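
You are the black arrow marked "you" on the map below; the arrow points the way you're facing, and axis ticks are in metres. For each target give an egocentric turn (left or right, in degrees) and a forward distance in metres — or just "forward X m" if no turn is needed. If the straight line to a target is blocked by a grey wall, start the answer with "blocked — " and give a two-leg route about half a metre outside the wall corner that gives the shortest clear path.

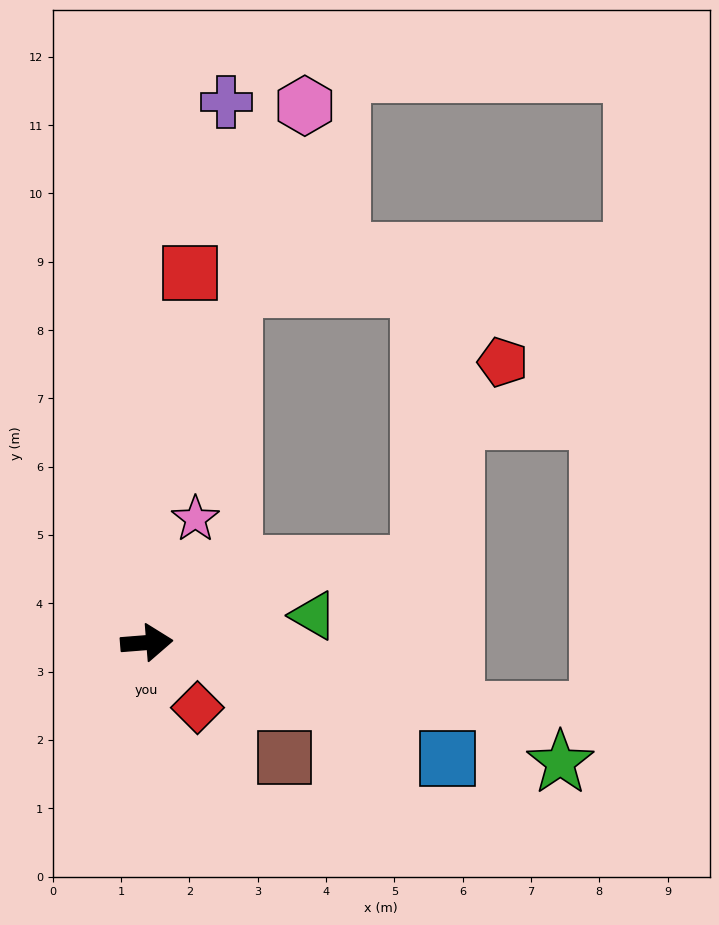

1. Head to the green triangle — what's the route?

turn left 5°, forward 2.5 m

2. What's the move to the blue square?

turn right 26°, forward 4.7 m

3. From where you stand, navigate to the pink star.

turn left 64°, forward 1.9 m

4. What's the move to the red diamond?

turn right 57°, forward 1.2 m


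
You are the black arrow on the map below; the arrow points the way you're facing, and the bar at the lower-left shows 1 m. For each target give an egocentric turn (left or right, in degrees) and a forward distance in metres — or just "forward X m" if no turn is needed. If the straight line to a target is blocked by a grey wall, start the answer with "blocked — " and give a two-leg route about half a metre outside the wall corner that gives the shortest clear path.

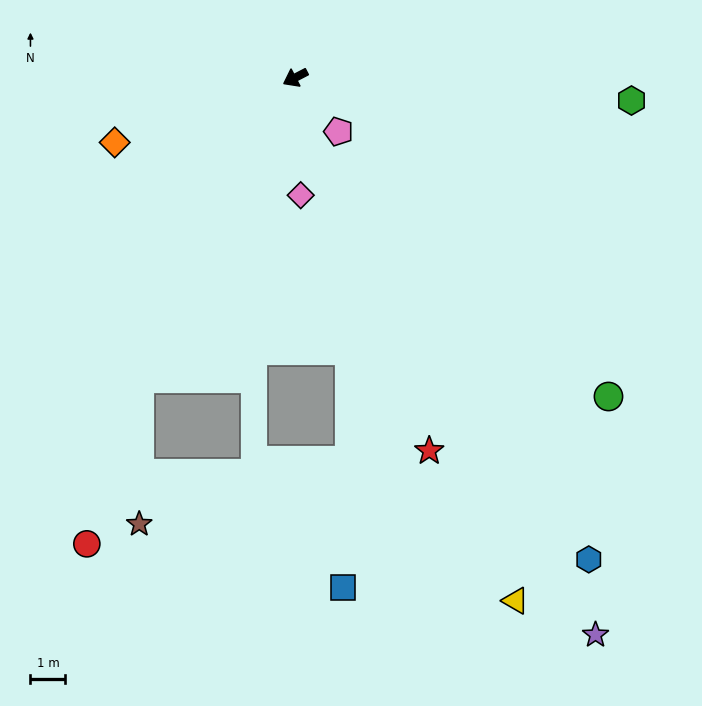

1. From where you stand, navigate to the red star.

turn left 82°, forward 11.3 m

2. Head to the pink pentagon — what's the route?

turn left 101°, forward 2.0 m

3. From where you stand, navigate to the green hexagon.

turn left 149°, forward 9.6 m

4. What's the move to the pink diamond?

turn left 65°, forward 3.4 m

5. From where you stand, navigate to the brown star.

blocked — turn left 35°, forward 9.7 m, then turn left 27°, forward 4.2 m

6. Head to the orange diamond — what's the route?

turn right 8°, forward 5.5 m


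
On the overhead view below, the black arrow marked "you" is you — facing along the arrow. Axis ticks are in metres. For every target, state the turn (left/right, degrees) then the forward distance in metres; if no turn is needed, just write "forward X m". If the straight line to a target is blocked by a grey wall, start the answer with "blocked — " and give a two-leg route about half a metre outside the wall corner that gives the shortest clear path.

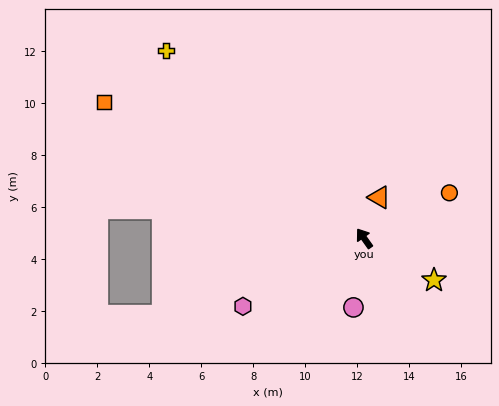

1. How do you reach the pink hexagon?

turn left 84°, forward 5.3 m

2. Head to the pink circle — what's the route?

turn left 136°, forward 2.7 m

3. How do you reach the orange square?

turn left 27°, forward 11.3 m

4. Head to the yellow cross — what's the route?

turn left 11°, forward 10.5 m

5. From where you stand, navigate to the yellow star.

turn right 156°, forward 3.1 m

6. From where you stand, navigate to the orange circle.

turn right 97°, forward 3.7 m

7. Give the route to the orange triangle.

turn right 56°, forward 1.7 m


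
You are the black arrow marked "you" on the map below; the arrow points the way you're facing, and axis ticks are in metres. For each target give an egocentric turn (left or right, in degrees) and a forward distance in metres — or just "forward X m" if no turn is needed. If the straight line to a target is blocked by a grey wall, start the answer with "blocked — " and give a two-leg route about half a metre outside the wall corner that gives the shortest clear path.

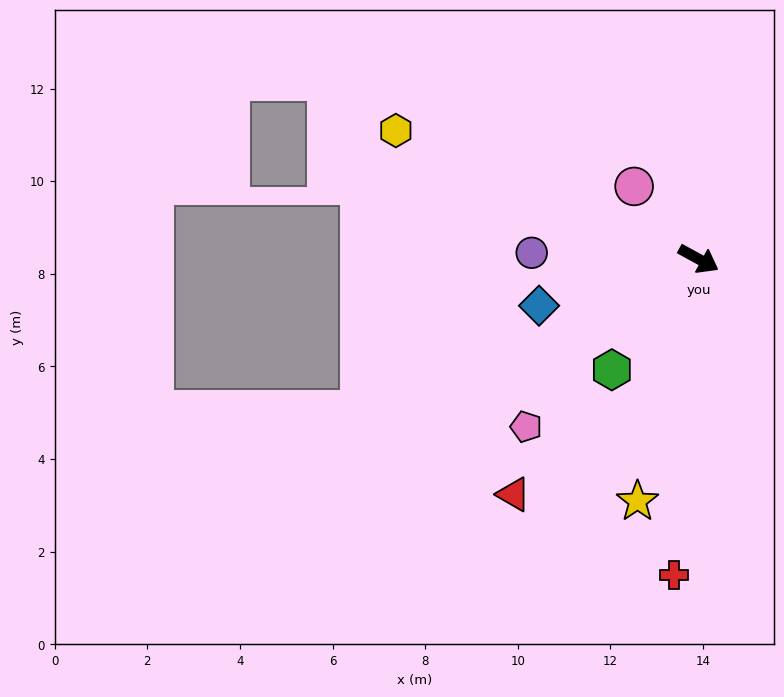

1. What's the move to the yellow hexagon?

turn right 174°, forward 7.1 m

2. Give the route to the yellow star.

turn right 75°, forward 5.4 m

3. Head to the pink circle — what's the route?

turn left 160°, forward 2.1 m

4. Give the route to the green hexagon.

turn right 99°, forward 3.0 m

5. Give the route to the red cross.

turn right 66°, forward 6.8 m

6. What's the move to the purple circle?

turn right 153°, forward 3.6 m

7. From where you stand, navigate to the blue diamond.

turn right 135°, forward 3.6 m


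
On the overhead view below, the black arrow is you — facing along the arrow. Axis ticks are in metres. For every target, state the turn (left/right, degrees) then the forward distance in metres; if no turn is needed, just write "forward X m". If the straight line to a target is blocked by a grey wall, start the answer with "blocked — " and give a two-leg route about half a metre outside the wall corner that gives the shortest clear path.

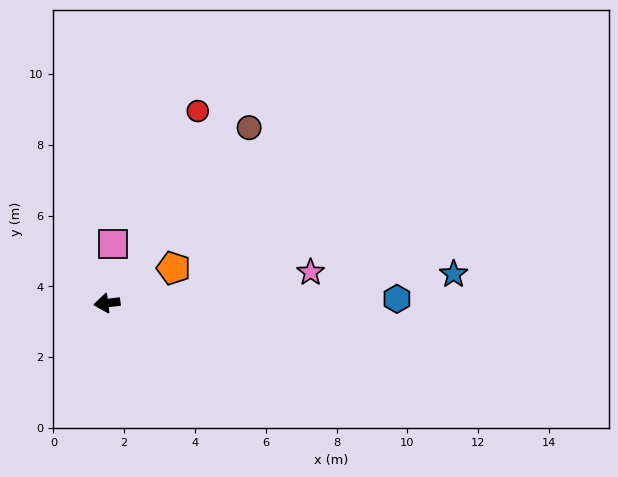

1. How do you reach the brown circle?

turn right 136°, forward 6.4 m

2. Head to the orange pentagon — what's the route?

turn right 159°, forward 2.1 m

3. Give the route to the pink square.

turn right 103°, forward 1.7 m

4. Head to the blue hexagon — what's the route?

turn left 174°, forward 8.2 m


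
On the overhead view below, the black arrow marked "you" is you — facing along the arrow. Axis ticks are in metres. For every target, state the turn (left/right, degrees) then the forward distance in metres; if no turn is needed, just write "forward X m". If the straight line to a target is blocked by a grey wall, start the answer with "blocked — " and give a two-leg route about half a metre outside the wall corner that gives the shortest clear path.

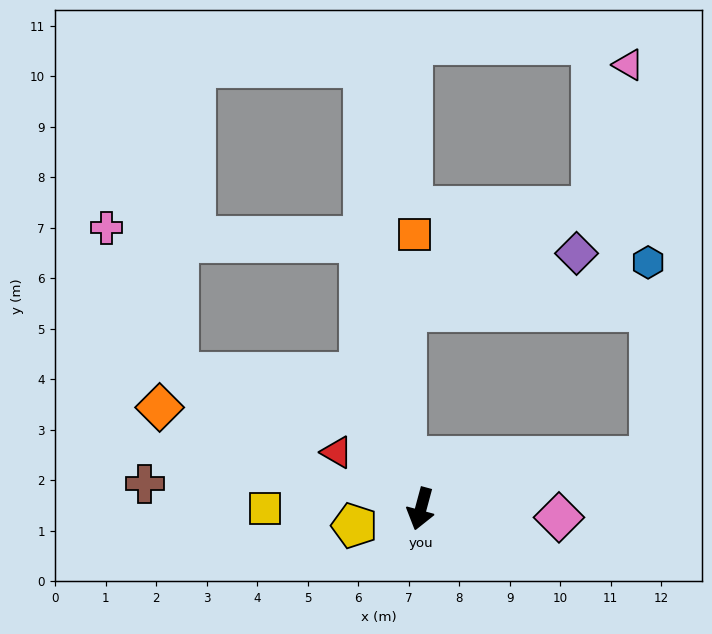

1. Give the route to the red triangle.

turn right 109°, forward 2.0 m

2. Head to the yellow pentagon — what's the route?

turn right 61°, forward 1.4 m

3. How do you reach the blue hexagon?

blocked — turn left 118°, forward 4.7 m, then turn left 78°, forward 3.9 m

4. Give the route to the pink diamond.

turn left 102°, forward 2.7 m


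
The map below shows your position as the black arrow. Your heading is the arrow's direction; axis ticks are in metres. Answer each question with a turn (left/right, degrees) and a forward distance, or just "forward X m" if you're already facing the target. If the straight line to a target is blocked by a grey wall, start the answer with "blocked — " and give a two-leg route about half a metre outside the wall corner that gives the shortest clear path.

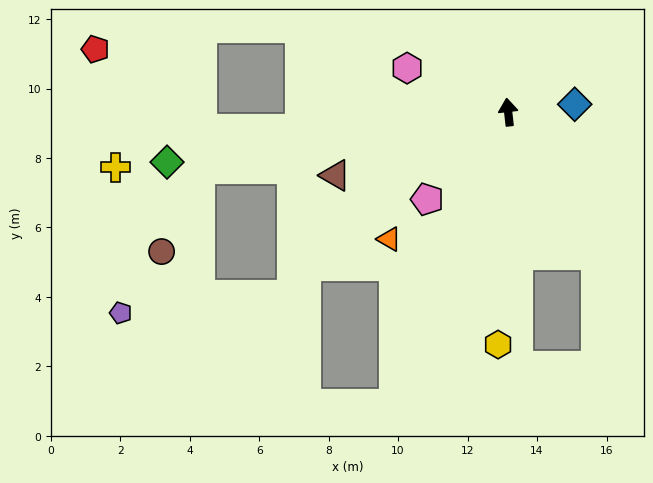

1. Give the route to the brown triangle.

turn left 104°, forward 5.3 m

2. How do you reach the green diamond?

turn left 92°, forward 9.9 m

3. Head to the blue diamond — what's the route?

turn right 90°, forward 1.9 m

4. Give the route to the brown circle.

blocked — turn left 94°, forward 9.0 m, then turn left 54°, forward 2.6 m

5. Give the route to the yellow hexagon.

turn left 171°, forward 6.7 m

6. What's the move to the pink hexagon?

turn left 60°, forward 3.2 m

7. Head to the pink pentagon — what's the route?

turn left 131°, forward 3.4 m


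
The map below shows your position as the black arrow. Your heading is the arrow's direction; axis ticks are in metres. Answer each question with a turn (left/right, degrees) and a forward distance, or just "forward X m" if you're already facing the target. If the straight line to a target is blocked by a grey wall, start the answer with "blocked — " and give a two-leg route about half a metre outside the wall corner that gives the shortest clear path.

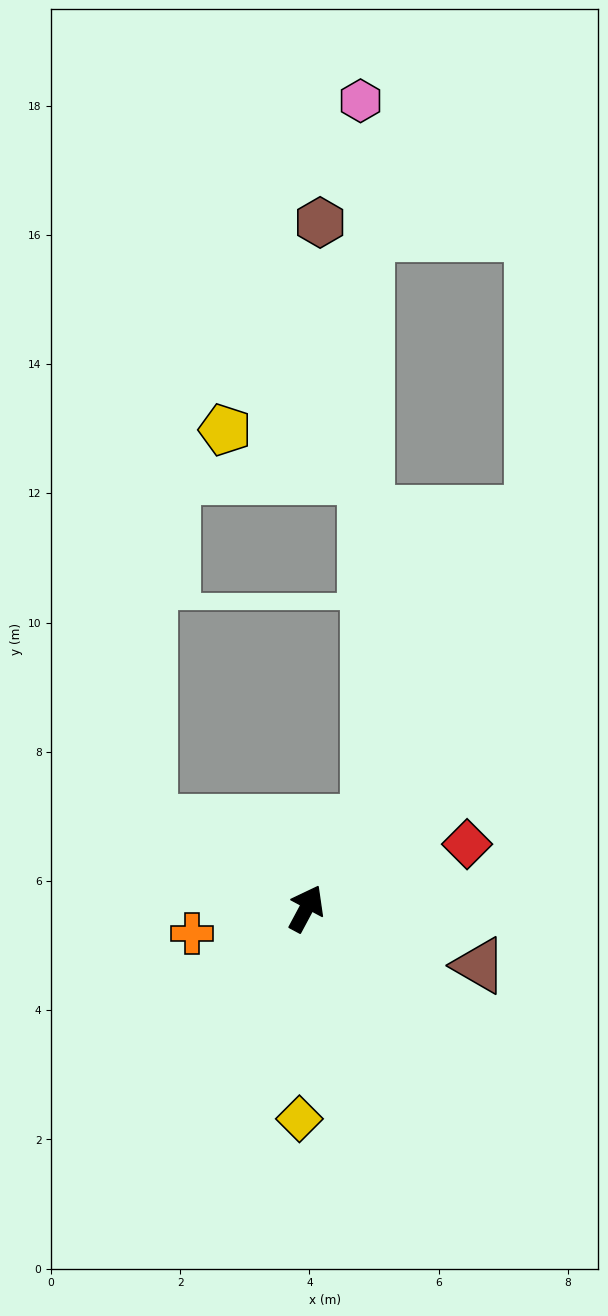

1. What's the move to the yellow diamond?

turn right 154°, forward 3.3 m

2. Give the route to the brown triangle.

turn right 80°, forward 2.8 m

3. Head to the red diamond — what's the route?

turn right 40°, forward 2.7 m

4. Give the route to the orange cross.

turn left 130°, forward 1.8 m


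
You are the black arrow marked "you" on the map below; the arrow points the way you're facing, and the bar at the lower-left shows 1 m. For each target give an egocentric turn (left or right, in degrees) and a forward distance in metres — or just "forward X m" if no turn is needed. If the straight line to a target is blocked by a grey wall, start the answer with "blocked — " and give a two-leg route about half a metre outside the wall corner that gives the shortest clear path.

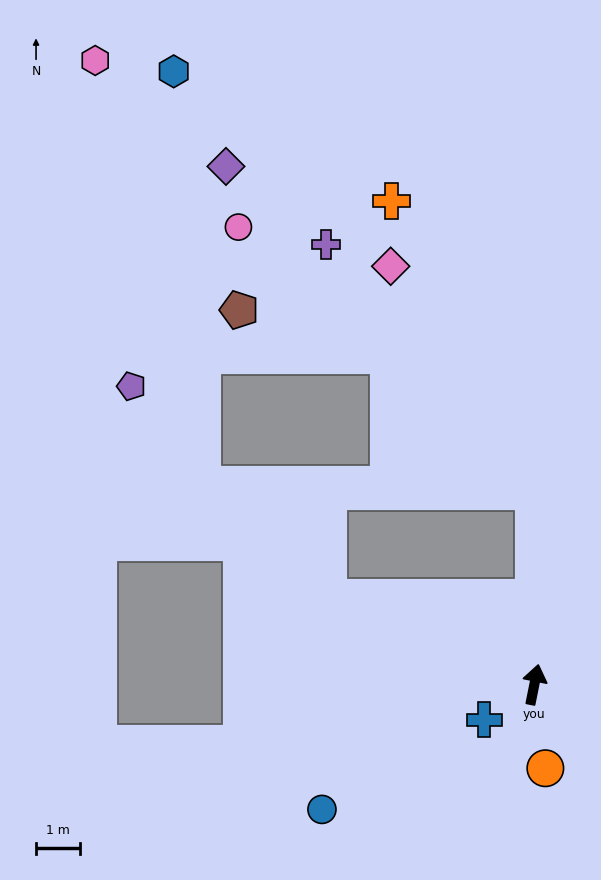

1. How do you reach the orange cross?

blocked — turn left 12°, forward 4.4 m, then turn left 25°, forward 7.4 m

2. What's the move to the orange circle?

turn right 161°, forward 1.9 m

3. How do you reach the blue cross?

turn left 136°, forward 1.4 m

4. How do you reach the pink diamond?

blocked — turn left 12°, forward 4.4 m, then turn left 32°, forward 6.1 m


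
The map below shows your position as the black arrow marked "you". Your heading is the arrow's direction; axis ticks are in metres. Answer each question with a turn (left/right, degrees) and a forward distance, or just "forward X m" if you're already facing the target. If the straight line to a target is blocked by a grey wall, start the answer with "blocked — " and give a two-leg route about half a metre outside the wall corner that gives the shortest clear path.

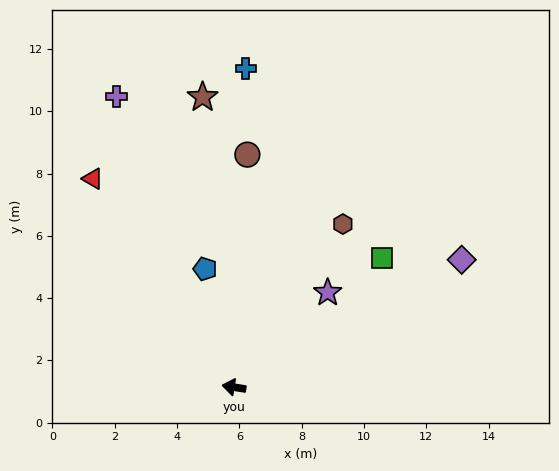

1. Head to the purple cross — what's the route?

turn right 59°, forward 10.1 m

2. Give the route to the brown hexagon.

turn right 115°, forward 6.3 m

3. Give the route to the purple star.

turn right 126°, forward 4.3 m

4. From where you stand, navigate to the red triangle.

turn right 47°, forward 8.1 m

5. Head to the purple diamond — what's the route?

turn right 142°, forward 8.4 m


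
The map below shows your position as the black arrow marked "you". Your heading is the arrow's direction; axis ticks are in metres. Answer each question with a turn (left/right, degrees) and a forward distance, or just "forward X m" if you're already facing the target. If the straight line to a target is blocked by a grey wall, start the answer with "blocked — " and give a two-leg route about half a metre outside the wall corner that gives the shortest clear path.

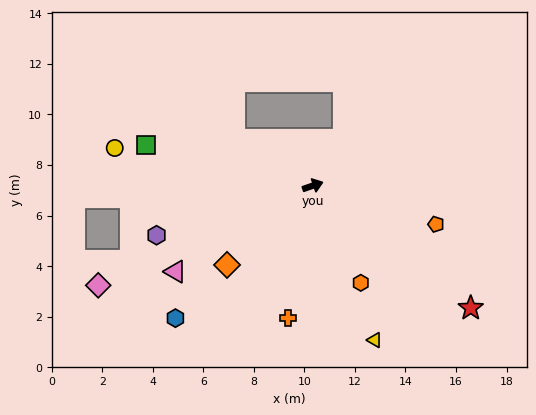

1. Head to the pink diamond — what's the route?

turn right 174°, forward 9.4 m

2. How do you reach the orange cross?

turn right 120°, forward 5.3 m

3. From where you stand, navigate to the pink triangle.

turn right 167°, forward 6.4 m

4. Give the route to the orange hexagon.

turn right 83°, forward 4.3 m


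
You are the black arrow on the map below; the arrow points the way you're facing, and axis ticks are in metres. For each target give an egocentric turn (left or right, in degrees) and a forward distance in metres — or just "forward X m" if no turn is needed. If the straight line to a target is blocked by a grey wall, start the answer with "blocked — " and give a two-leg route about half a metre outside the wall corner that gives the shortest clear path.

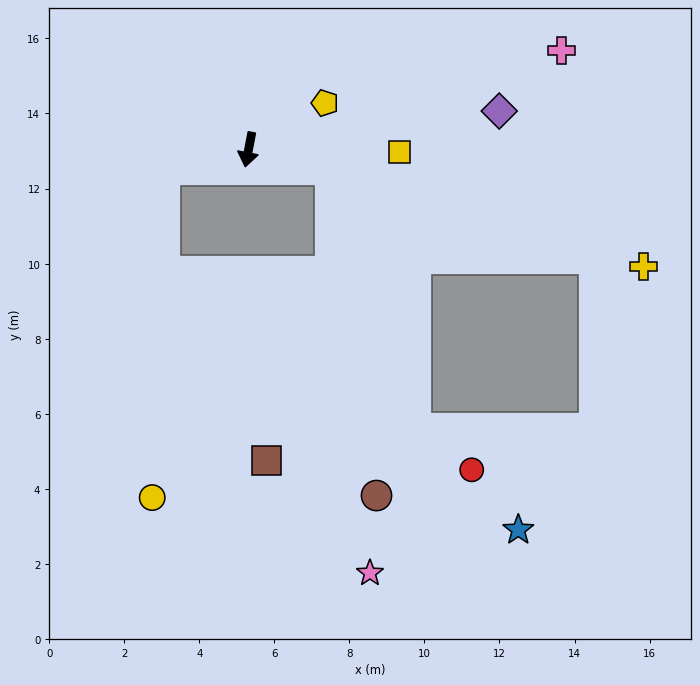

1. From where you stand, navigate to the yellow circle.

blocked — turn right 66°, forward 2.3 m, then turn left 75°, forward 8.8 m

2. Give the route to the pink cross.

turn left 118°, forward 8.7 m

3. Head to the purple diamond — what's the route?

turn left 110°, forward 6.8 m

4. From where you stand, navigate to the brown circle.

blocked — turn left 88°, forward 2.3 m, then turn right 69°, forward 8.8 m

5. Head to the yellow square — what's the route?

turn left 100°, forward 4.0 m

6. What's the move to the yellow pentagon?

turn left 132°, forward 2.4 m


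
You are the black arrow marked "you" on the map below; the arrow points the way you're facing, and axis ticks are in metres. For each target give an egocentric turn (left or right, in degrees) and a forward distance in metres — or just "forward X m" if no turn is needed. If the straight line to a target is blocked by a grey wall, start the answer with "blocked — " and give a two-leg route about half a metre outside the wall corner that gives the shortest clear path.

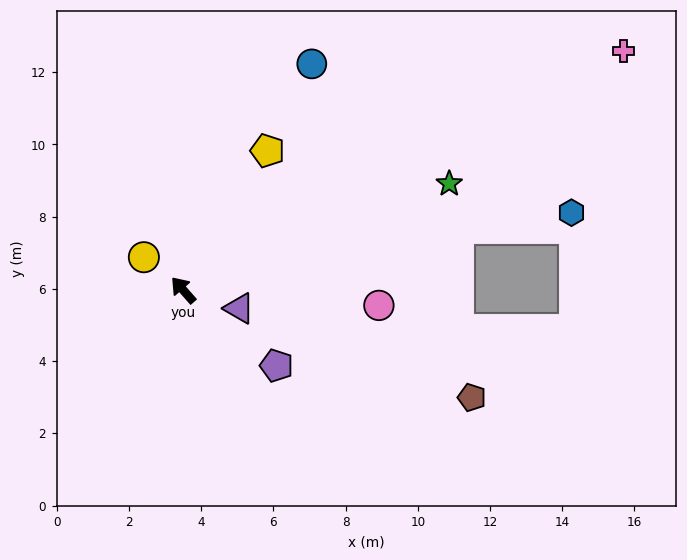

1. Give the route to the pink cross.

turn right 103°, forward 13.9 m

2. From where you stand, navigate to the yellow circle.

turn left 9°, forward 1.4 m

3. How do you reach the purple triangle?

turn right 149°, forward 1.6 m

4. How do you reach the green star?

turn right 110°, forward 7.9 m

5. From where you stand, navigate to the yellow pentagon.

turn right 72°, forward 4.5 m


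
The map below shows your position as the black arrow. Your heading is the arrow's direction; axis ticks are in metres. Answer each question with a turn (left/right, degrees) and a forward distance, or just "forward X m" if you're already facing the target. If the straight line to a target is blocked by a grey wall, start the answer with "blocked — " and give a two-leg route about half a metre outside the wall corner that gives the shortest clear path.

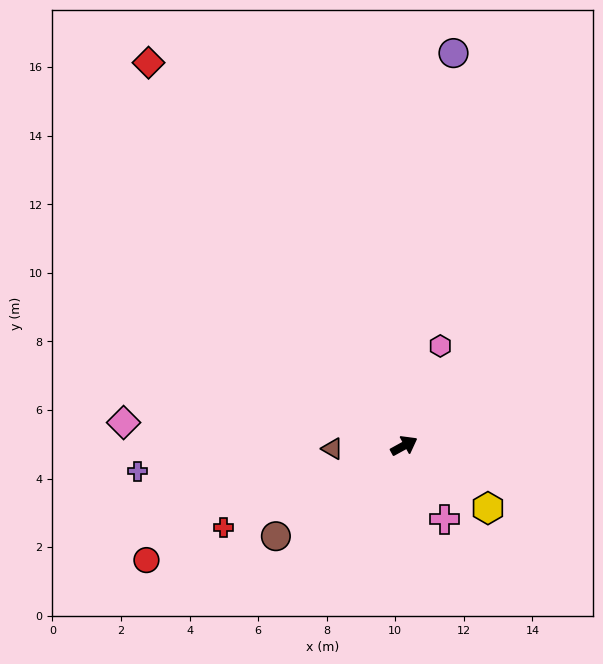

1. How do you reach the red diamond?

turn left 95°, forward 13.4 m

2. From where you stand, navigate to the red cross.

turn left 176°, forward 5.8 m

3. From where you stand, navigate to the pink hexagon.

turn left 41°, forward 3.1 m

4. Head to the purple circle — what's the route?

turn left 54°, forward 11.5 m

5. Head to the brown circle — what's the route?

turn right 174°, forward 4.6 m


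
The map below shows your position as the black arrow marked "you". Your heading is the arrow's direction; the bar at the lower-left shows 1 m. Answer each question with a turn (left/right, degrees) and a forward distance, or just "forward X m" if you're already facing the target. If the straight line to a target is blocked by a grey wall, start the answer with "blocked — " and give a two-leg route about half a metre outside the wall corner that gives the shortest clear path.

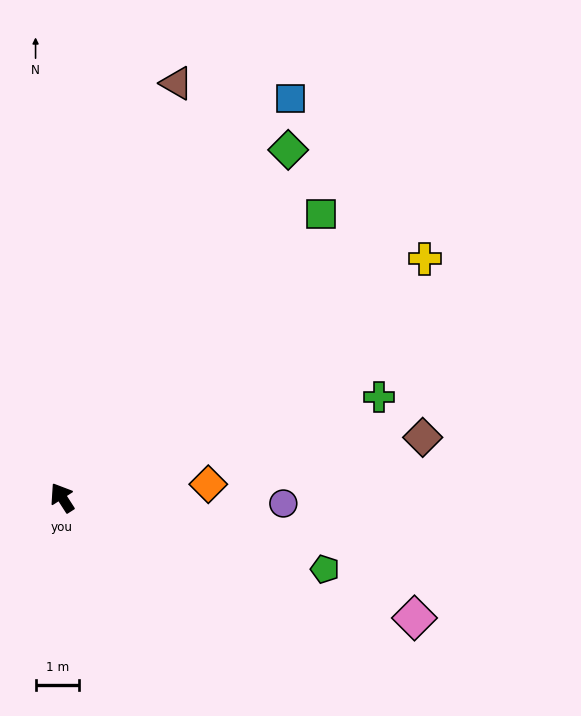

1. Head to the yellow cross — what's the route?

turn right 89°, forward 10.0 m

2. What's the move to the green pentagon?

turn right 138°, forward 6.3 m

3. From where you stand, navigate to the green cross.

turn right 105°, forward 7.7 m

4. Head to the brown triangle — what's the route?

turn right 48°, forward 9.9 m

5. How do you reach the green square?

turn right 75°, forward 8.9 m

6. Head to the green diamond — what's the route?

turn right 66°, forward 9.6 m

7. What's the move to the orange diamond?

turn right 118°, forward 3.4 m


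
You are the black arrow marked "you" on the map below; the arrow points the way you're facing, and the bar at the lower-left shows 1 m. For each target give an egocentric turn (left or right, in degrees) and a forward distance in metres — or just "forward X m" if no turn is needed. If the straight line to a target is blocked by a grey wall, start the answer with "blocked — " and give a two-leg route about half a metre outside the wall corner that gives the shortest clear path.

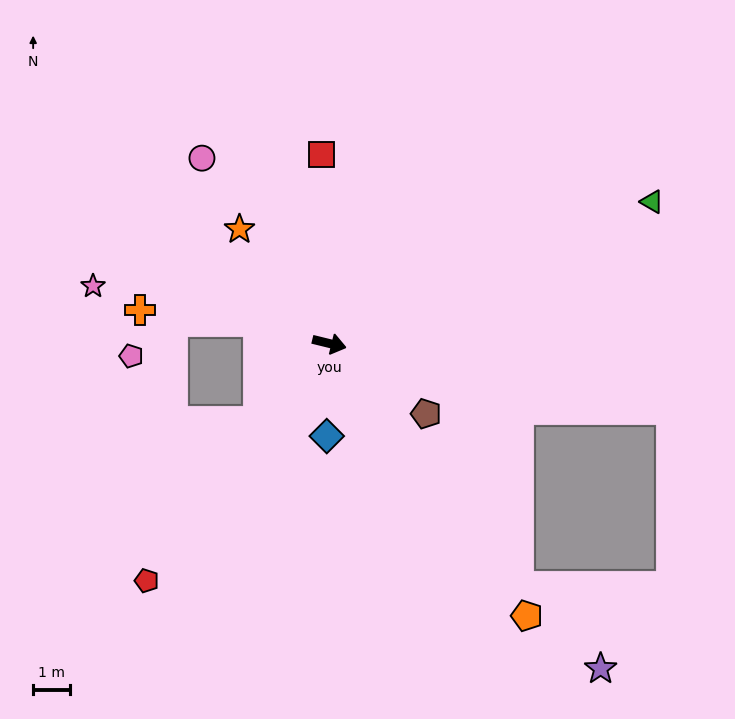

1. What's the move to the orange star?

turn left 142°, forward 4.0 m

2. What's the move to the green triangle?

turn left 38°, forward 9.6 m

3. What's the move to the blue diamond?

turn right 78°, forward 2.5 m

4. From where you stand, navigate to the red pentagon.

turn right 114°, forward 8.2 m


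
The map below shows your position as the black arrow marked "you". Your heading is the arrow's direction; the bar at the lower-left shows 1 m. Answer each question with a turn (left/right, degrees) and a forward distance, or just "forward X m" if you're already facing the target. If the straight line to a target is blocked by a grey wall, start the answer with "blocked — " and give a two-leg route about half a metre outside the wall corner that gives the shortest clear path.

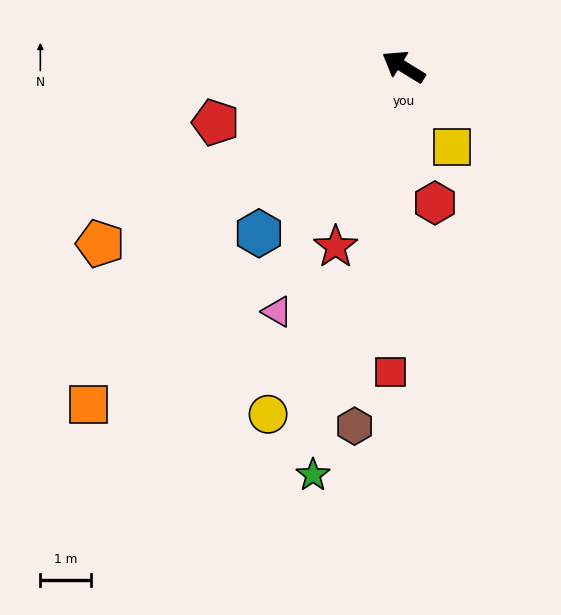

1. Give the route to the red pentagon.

turn left 48°, forward 3.8 m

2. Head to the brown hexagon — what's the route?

turn left 114°, forward 7.1 m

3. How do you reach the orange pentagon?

turn left 62°, forward 6.9 m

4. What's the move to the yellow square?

turn left 153°, forward 1.8 m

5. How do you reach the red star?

turn left 101°, forward 3.8 m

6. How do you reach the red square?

turn left 119°, forward 6.0 m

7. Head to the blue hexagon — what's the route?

turn left 81°, forward 4.3 m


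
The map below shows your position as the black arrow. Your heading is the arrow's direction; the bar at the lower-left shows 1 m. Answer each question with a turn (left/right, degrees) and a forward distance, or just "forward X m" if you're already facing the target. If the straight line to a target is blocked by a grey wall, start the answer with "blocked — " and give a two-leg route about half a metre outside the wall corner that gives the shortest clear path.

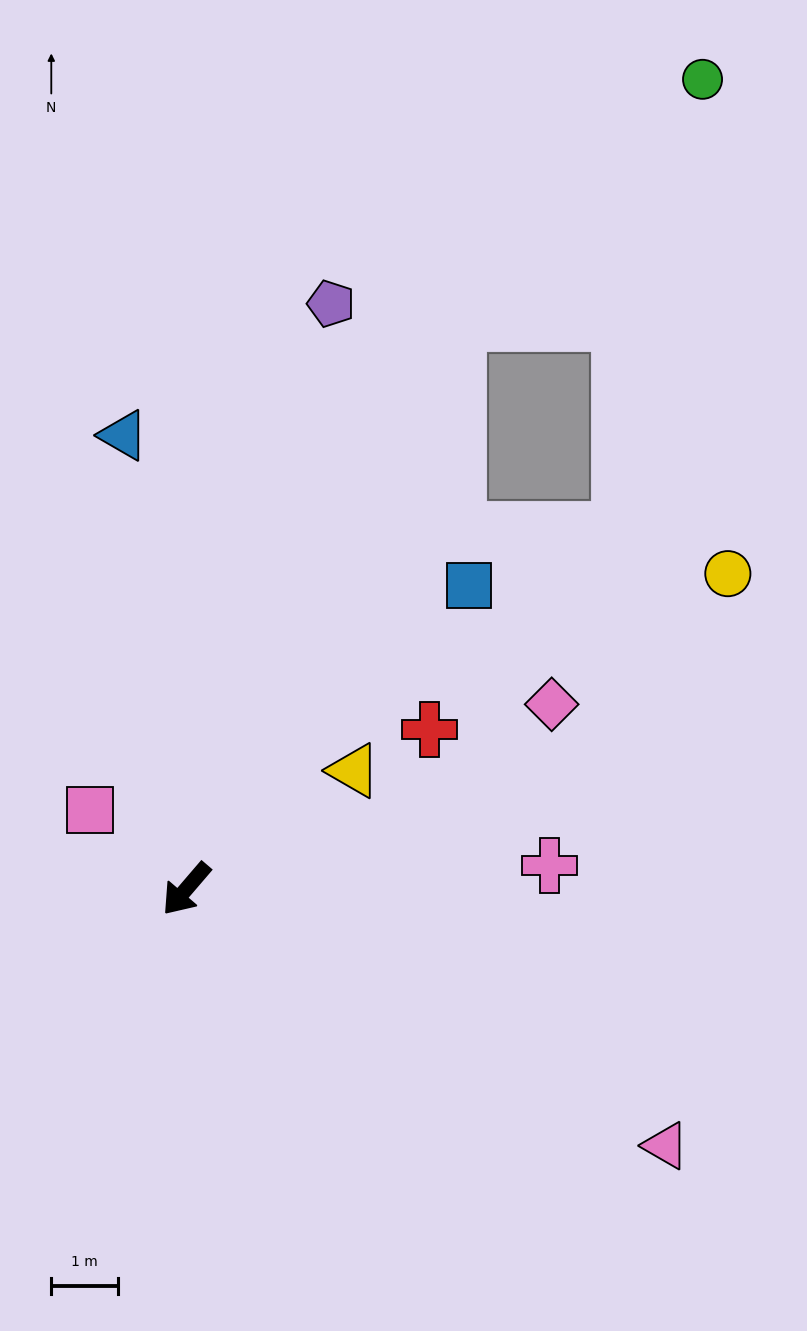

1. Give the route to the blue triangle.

turn right 131°, forward 6.8 m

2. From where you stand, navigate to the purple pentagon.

turn right 153°, forward 9.0 m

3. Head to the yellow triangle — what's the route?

turn left 166°, forward 3.1 m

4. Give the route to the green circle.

blocked — turn right 165°, forward 9.4 m, then turn right 19°, forward 5.2 m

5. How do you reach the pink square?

turn right 89°, forward 1.9 m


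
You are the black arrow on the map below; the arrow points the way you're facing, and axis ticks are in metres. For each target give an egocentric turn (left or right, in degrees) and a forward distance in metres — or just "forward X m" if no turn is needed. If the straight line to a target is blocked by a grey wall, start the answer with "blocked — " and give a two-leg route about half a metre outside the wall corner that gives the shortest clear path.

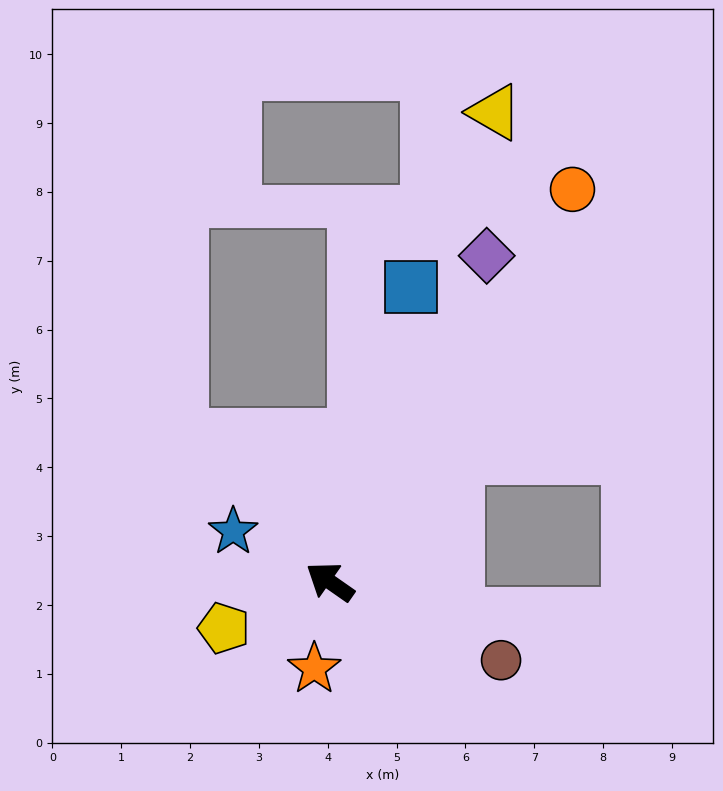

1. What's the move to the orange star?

turn left 115°, forward 1.3 m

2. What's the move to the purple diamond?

turn right 81°, forward 5.3 m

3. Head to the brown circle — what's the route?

turn right 170°, forward 2.7 m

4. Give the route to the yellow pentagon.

turn left 59°, forward 1.7 m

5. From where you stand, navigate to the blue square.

turn right 70°, forward 4.4 m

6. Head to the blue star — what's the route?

turn left 7°, forward 1.6 m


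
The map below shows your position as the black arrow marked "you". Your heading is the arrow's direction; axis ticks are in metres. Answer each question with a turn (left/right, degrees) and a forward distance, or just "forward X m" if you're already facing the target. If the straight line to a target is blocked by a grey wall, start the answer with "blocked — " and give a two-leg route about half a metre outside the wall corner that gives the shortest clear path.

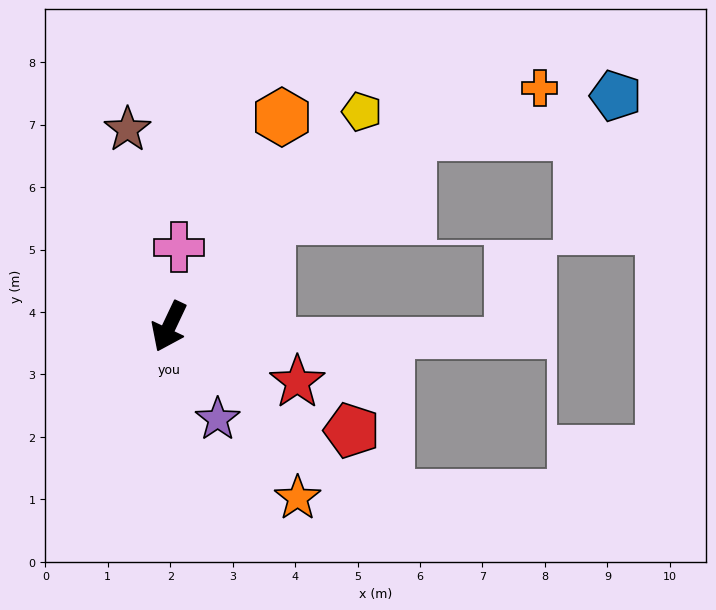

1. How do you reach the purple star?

turn left 53°, forward 1.7 m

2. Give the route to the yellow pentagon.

turn left 163°, forward 4.6 m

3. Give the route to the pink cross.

turn right 162°, forward 1.3 m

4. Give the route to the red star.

turn left 92°, forward 2.2 m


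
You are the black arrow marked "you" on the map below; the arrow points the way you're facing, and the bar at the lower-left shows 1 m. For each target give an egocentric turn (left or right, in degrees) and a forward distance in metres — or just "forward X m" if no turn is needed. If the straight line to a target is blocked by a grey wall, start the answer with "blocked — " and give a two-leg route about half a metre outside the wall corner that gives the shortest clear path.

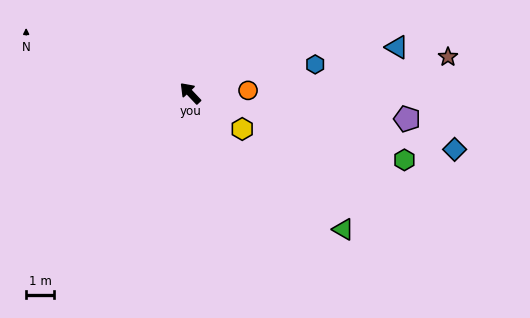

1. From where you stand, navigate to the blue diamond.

turn right 145°, forward 9.7 m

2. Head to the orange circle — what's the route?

turn right 131°, forward 2.1 m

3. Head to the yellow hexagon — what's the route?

turn right 168°, forward 2.3 m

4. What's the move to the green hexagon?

turn right 151°, forward 8.1 m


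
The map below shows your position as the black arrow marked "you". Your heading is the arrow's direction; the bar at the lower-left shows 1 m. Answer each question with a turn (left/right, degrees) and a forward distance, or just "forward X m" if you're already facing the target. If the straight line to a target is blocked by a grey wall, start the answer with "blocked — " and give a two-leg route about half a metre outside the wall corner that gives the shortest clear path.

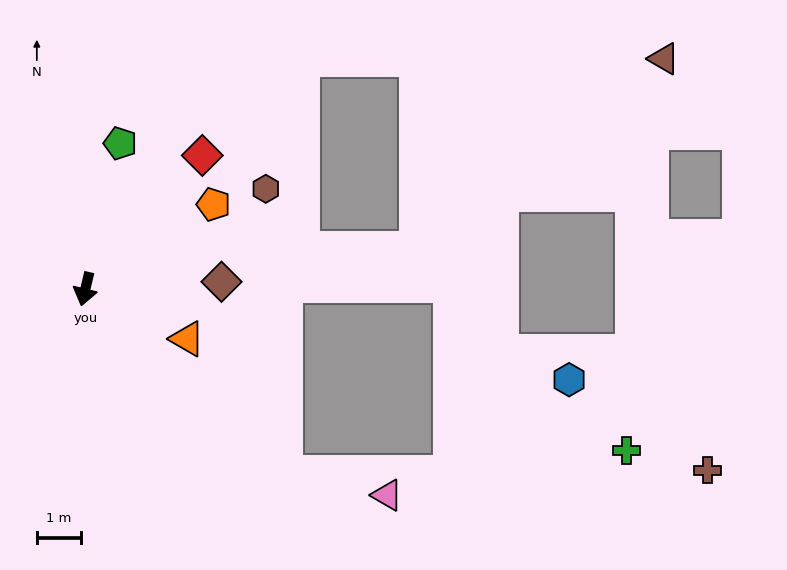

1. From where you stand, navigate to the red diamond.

turn left 152°, forward 4.1 m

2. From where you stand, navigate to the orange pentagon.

turn left 137°, forward 3.5 m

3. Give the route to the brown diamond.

turn left 107°, forward 3.1 m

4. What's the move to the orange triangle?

turn left 77°, forward 2.6 m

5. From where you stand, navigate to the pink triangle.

blocked — turn left 61°, forward 6.2 m, then turn left 31°, forward 2.4 m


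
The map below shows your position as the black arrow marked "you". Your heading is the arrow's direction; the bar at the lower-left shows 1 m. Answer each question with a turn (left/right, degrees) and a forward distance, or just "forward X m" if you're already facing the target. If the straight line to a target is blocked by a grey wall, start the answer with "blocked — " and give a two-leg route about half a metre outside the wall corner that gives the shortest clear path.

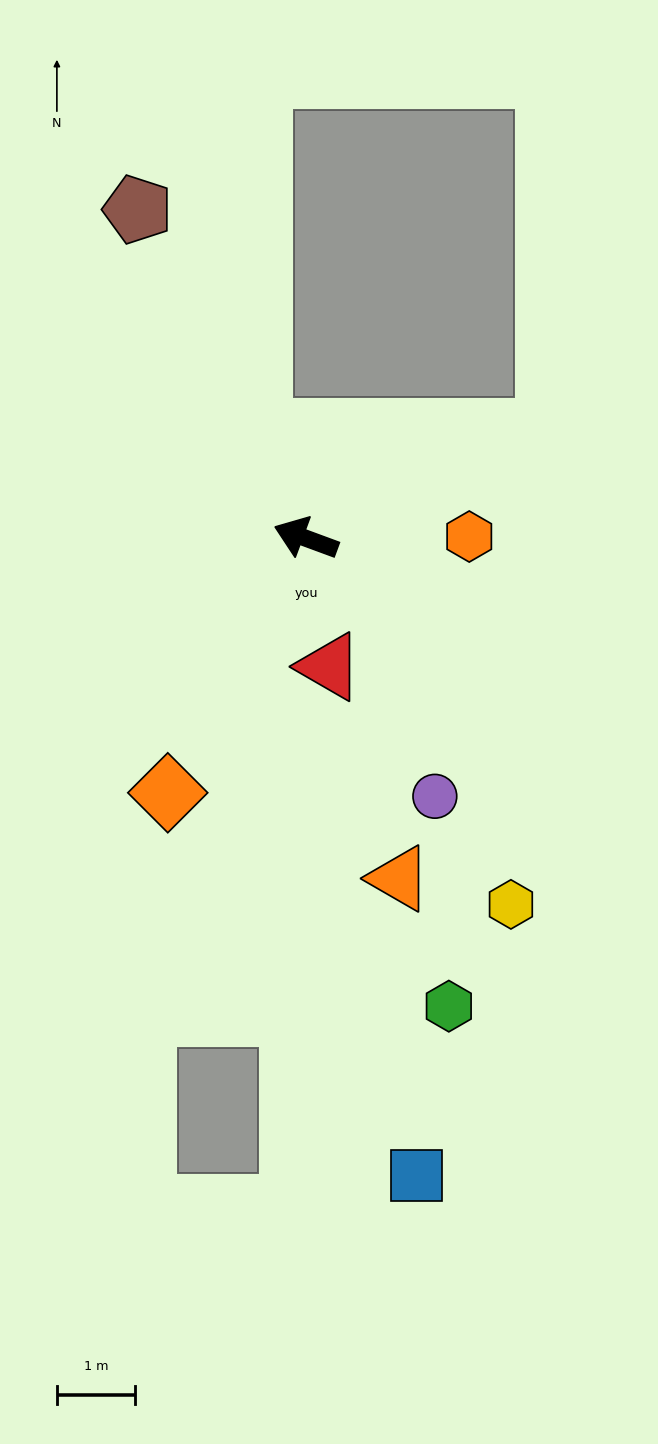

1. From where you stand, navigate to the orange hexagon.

turn right 159°, forward 2.1 m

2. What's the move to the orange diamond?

turn left 82°, forward 3.7 m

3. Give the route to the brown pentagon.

turn right 43°, forward 4.7 m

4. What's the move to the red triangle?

turn left 121°, forward 1.7 m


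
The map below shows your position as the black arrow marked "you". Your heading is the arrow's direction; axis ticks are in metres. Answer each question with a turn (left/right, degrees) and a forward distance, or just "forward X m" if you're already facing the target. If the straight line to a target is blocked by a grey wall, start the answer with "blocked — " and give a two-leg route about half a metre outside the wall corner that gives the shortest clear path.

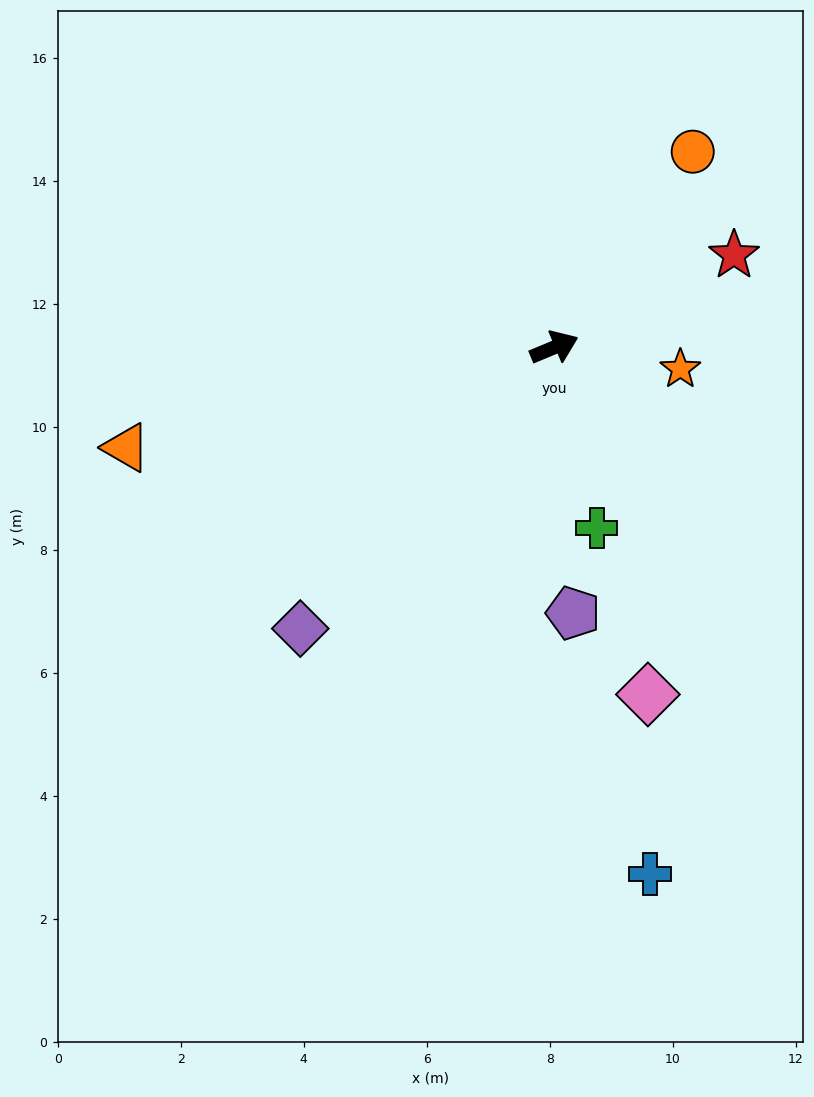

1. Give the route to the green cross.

turn right 99°, forward 3.0 m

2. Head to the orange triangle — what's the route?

turn left 171°, forward 7.2 m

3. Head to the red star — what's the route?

turn left 5°, forward 3.3 m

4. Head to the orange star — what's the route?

turn right 32°, forward 2.1 m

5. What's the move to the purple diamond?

turn right 155°, forward 6.2 m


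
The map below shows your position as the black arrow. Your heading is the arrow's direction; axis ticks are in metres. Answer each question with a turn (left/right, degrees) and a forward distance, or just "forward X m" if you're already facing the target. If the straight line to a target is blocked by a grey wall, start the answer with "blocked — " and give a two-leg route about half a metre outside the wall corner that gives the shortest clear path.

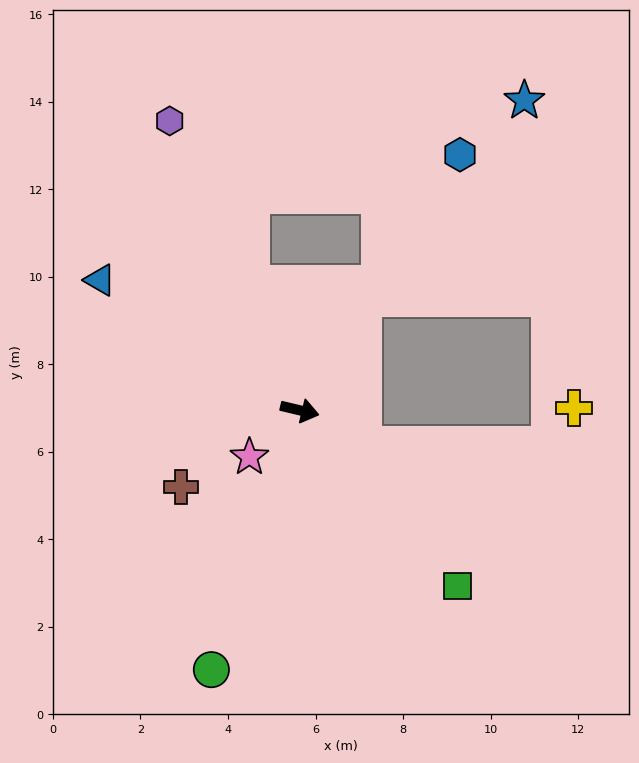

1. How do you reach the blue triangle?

turn left 160°, forward 5.4 m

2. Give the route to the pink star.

turn right 124°, forward 1.6 m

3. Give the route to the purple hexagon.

turn left 128°, forward 7.2 m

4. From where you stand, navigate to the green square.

turn right 35°, forward 5.4 m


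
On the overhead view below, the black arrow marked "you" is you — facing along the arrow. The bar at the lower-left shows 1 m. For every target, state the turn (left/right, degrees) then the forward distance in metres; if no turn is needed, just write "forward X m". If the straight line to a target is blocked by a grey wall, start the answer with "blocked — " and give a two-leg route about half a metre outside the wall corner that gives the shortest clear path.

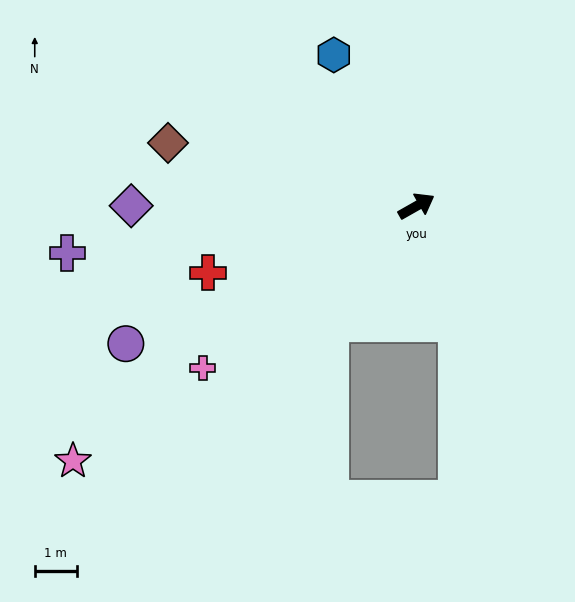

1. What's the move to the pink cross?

turn right 172°, forward 6.4 m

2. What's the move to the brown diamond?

turn left 136°, forward 6.1 m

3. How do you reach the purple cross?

turn left 158°, forward 8.4 m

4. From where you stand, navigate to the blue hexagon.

turn left 89°, forward 4.1 m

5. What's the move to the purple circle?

turn left 176°, forward 7.7 m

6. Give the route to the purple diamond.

turn left 150°, forward 6.8 m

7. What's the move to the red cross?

turn left 168°, forward 5.2 m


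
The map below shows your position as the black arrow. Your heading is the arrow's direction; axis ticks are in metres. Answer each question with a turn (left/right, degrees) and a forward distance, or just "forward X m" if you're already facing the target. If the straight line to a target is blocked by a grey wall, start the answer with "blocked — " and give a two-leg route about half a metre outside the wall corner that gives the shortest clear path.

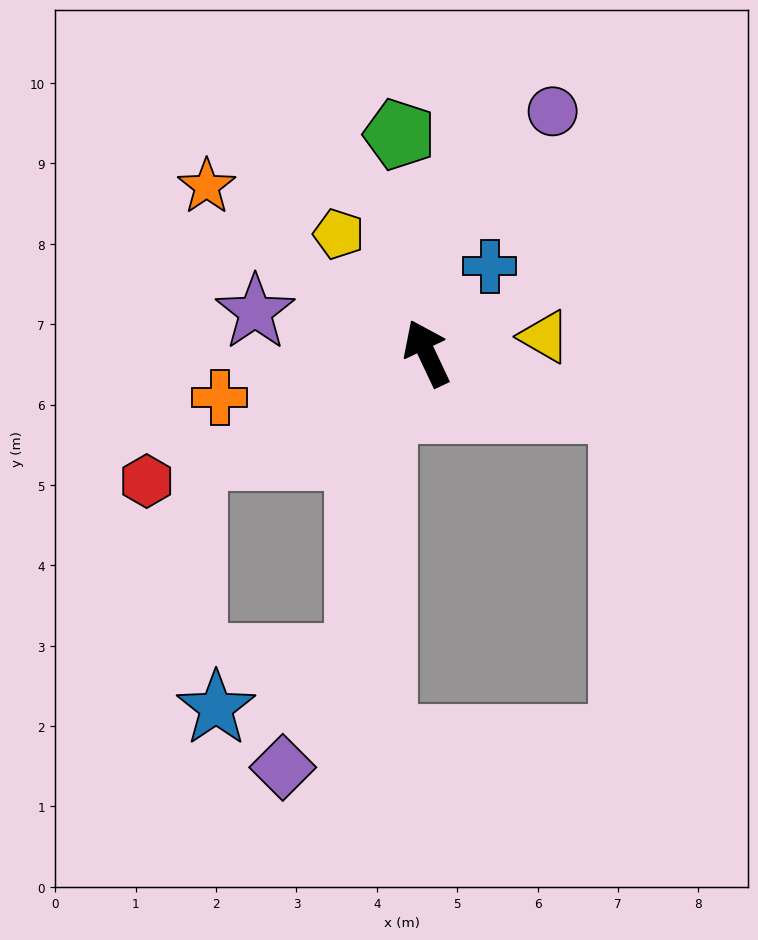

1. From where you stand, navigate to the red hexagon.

turn left 89°, forward 3.8 m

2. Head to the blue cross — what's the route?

turn right 61°, forward 1.3 m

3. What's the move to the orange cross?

turn left 77°, forward 2.6 m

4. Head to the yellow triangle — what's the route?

turn right 107°, forward 1.5 m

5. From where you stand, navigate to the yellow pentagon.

turn left 11°, forward 1.8 m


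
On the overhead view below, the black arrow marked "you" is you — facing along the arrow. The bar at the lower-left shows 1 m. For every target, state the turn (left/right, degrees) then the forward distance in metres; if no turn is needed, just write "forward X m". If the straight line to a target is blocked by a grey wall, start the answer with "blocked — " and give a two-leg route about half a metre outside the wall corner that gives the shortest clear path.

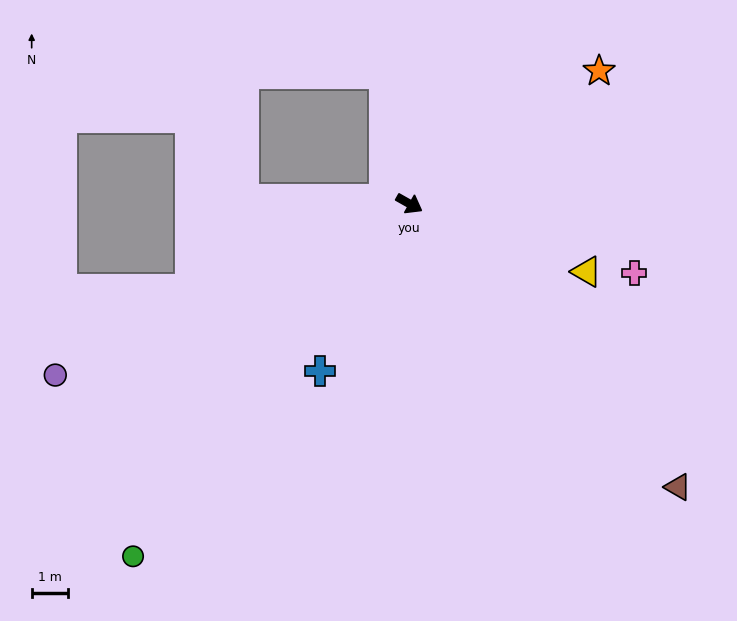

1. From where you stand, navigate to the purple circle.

turn right 125°, forward 10.9 m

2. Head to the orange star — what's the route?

turn left 64°, forward 6.4 m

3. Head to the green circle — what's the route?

turn right 99°, forward 12.4 m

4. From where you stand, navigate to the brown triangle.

turn right 17°, forward 10.8 m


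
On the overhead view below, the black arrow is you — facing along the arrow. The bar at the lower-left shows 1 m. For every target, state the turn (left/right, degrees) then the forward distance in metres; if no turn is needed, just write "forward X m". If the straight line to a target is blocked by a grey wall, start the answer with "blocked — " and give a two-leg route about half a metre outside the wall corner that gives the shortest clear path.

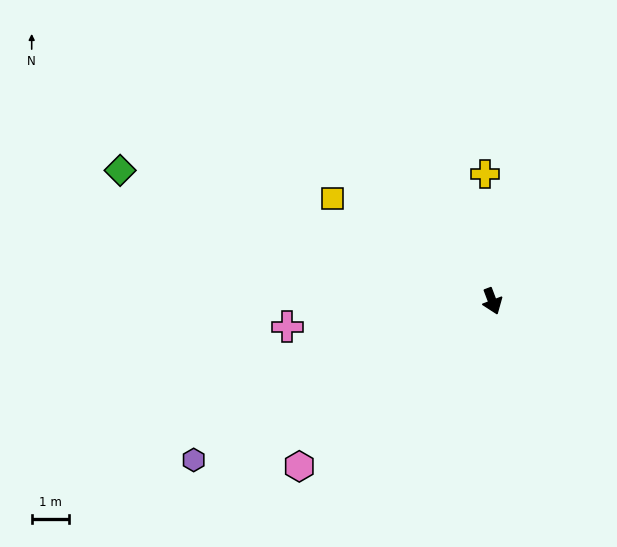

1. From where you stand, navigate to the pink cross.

turn right 104°, forward 5.6 m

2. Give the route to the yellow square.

turn right 143°, forward 5.1 m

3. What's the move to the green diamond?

turn right 130°, forward 10.7 m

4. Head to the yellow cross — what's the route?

turn left 163°, forward 3.5 m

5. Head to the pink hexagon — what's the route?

turn right 70°, forward 6.9 m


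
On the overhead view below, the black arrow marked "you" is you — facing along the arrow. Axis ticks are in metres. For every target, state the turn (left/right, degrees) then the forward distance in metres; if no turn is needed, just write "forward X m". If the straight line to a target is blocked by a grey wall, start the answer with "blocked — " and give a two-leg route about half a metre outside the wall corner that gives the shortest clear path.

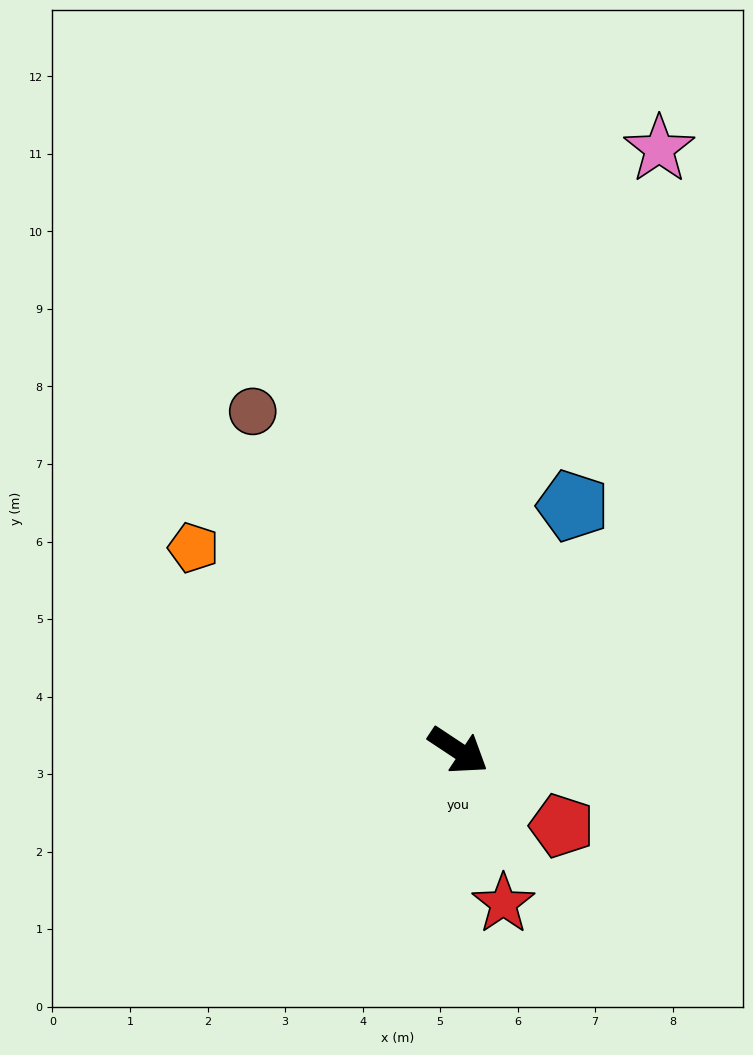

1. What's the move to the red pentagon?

turn right 2°, forward 1.6 m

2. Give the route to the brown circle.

turn left 155°, forward 5.1 m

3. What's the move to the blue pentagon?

turn left 98°, forward 3.5 m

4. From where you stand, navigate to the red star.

turn right 40°, forward 2.1 m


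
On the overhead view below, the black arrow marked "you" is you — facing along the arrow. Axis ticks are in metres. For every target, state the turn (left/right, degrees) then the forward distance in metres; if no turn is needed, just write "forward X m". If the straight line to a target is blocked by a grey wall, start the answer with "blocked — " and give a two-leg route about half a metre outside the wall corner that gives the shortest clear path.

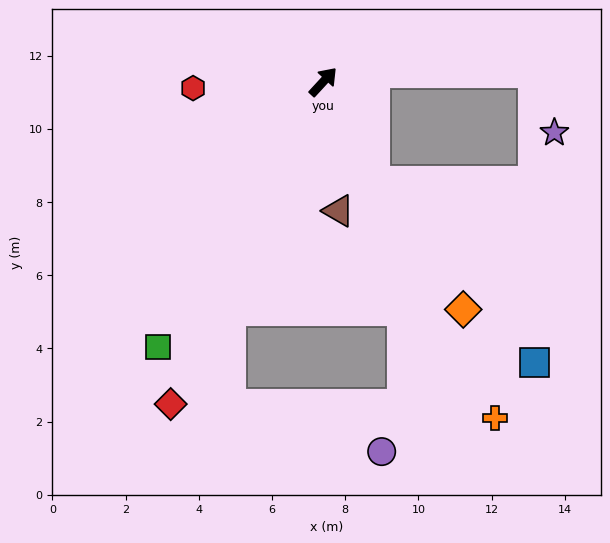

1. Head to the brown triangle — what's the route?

turn right 131°, forward 3.6 m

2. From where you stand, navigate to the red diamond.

turn right 163°, forward 9.7 m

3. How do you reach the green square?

turn right 169°, forward 8.5 m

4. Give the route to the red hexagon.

turn left 135°, forward 3.6 m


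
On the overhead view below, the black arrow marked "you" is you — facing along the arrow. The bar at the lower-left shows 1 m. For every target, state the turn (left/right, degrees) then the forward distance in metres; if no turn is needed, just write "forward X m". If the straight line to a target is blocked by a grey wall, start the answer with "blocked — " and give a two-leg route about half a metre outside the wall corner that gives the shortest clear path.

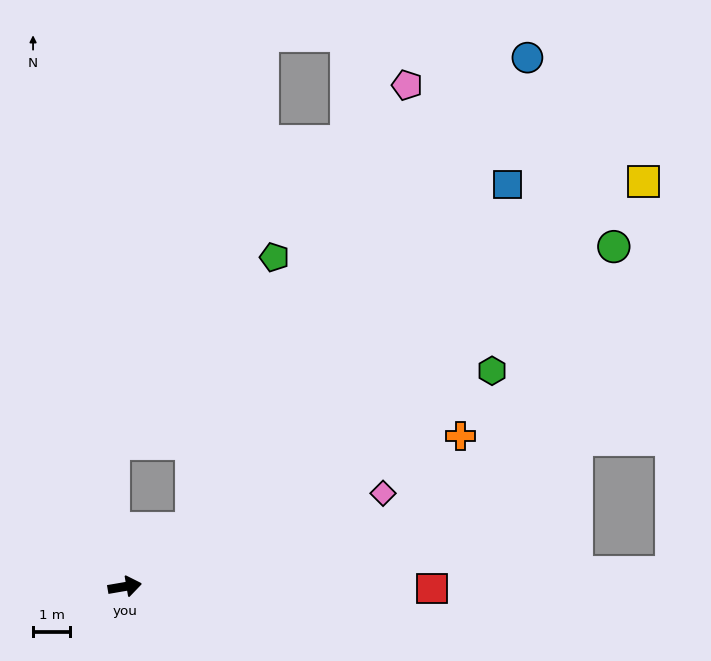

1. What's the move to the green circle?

turn left 25°, forward 16.0 m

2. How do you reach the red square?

turn right 10°, forward 8.3 m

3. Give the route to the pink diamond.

turn left 10°, forward 7.4 m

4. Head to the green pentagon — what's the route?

blocked — turn left 32°, forward 2.4 m, then turn left 31°, forward 7.6 m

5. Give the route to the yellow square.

turn left 28°, forward 17.7 m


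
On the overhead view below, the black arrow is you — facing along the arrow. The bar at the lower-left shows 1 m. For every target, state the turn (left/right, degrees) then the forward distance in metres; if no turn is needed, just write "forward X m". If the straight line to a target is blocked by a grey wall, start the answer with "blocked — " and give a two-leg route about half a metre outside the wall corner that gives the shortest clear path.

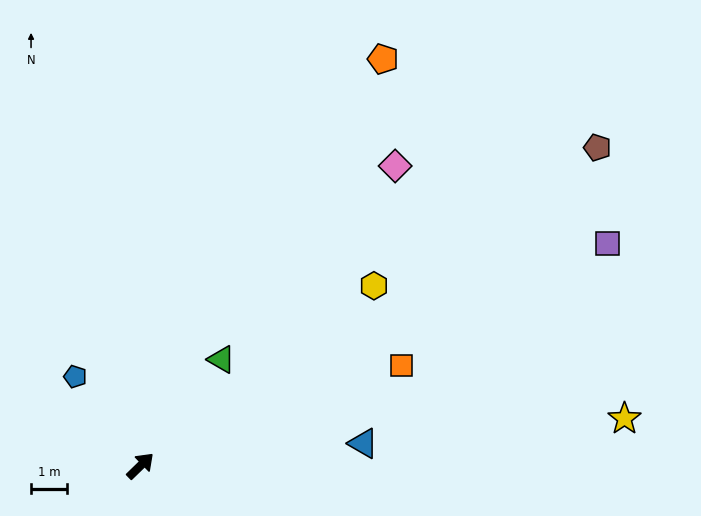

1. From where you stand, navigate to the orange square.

turn right 23°, forward 7.7 m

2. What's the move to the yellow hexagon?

turn right 7°, forward 8.2 m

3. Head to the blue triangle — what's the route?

turn right 38°, forward 6.2 m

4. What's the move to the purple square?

turn right 19°, forward 14.3 m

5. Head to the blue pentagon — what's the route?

turn left 82°, forward 3.1 m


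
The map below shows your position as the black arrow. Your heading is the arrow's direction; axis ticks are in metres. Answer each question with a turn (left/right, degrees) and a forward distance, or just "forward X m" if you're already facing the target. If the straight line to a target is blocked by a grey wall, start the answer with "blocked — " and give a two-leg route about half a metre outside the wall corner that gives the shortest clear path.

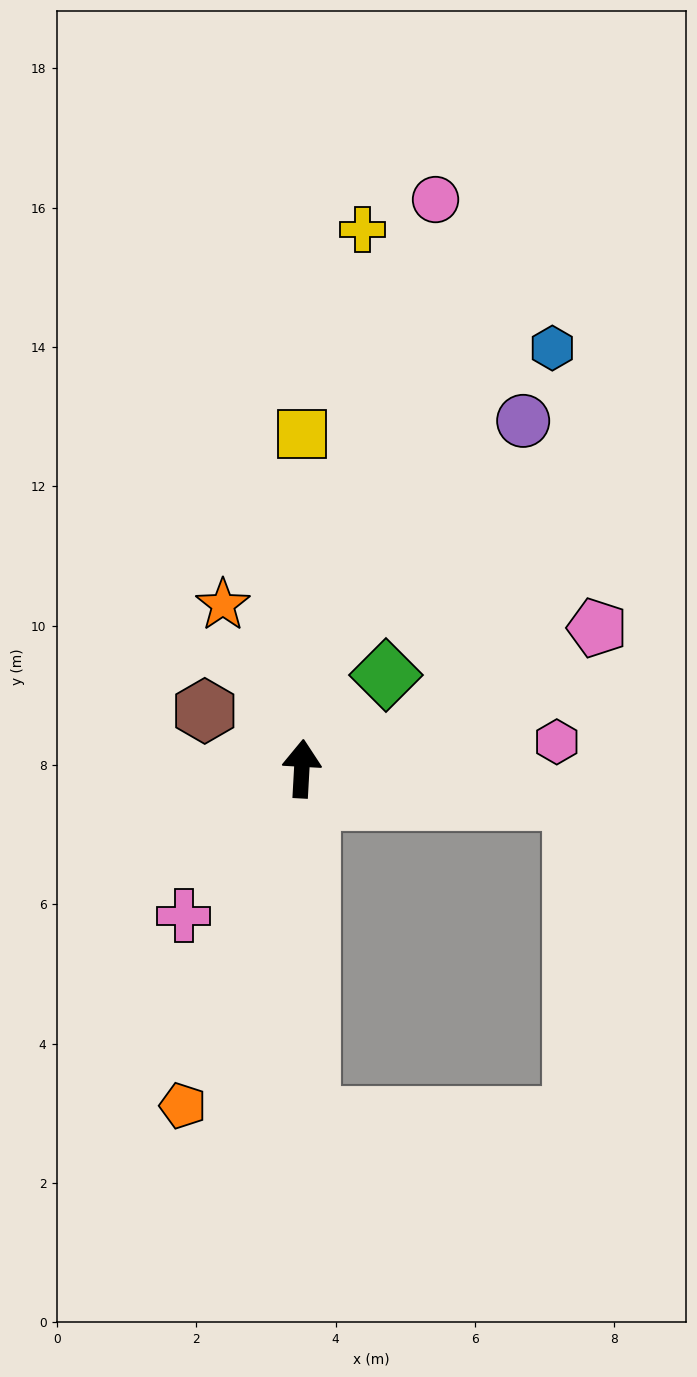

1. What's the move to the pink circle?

turn right 10°, forward 8.4 m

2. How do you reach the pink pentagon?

turn right 61°, forward 4.7 m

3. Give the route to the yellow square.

turn left 3°, forward 4.8 m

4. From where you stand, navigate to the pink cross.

turn left 144°, forward 2.7 m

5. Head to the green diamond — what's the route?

turn right 39°, forward 1.8 m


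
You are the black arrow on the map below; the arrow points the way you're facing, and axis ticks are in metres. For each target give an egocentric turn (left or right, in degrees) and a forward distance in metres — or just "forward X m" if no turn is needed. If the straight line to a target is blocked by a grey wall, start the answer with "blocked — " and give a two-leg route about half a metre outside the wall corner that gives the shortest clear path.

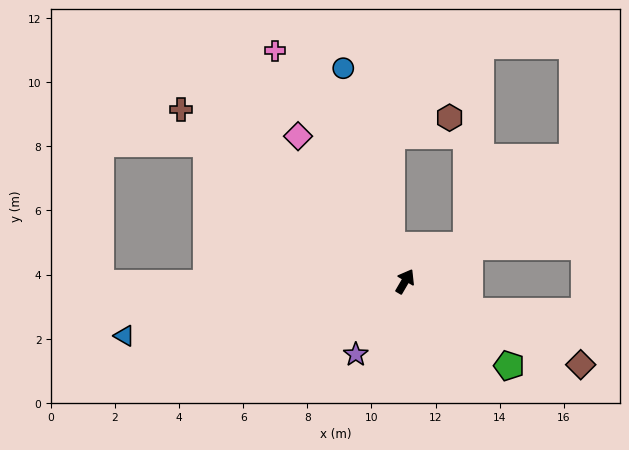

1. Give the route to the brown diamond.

turn right 85°, forward 6.1 m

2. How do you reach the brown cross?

turn left 83°, forward 8.8 m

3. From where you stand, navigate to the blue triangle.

turn left 131°, forward 8.9 m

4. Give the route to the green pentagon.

turn right 99°, forward 4.2 m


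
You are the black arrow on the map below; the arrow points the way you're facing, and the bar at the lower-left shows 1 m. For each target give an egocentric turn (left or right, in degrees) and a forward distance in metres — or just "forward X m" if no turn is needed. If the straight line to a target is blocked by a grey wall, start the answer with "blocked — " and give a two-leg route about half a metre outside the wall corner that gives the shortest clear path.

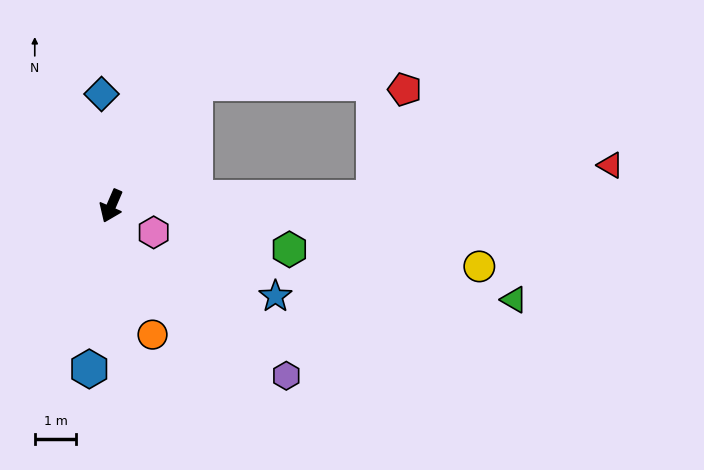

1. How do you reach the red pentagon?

blocked — turn left 115°, forward 6.3 m, then turn left 72°, forward 2.7 m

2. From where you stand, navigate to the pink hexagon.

turn left 81°, forward 1.2 m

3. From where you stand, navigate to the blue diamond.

turn right 152°, forward 2.7 m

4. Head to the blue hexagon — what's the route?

turn left 16°, forward 4.0 m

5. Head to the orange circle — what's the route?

turn left 41°, forward 3.3 m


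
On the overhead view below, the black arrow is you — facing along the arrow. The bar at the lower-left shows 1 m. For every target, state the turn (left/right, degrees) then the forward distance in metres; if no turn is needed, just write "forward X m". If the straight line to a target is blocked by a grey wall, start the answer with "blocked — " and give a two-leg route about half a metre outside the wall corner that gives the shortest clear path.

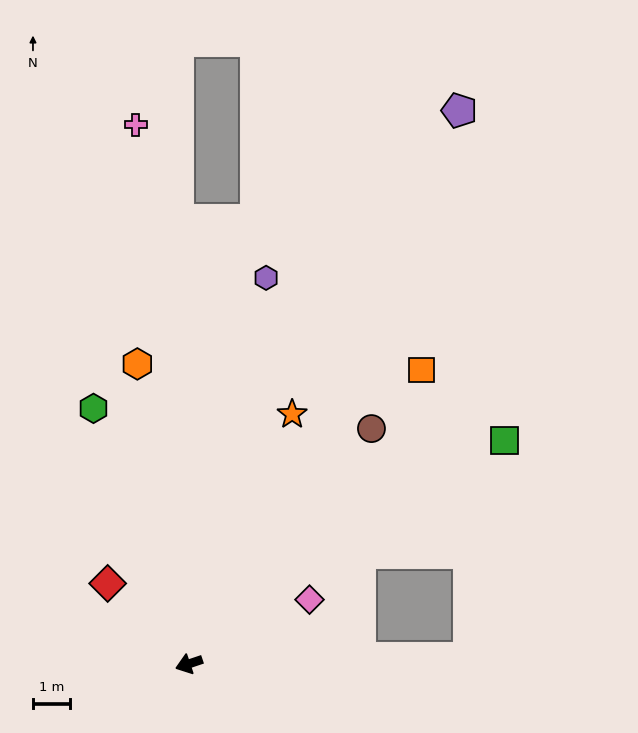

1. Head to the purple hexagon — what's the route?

turn right 120°, forward 10.5 m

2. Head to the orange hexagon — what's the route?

turn right 99°, forward 8.1 m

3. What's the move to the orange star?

turn right 131°, forward 7.2 m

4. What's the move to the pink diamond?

turn right 171°, forward 3.6 m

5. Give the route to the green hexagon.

turn right 88°, forward 7.3 m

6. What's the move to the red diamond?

turn right 63°, forward 3.1 m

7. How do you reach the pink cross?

turn right 103°, forward 14.5 m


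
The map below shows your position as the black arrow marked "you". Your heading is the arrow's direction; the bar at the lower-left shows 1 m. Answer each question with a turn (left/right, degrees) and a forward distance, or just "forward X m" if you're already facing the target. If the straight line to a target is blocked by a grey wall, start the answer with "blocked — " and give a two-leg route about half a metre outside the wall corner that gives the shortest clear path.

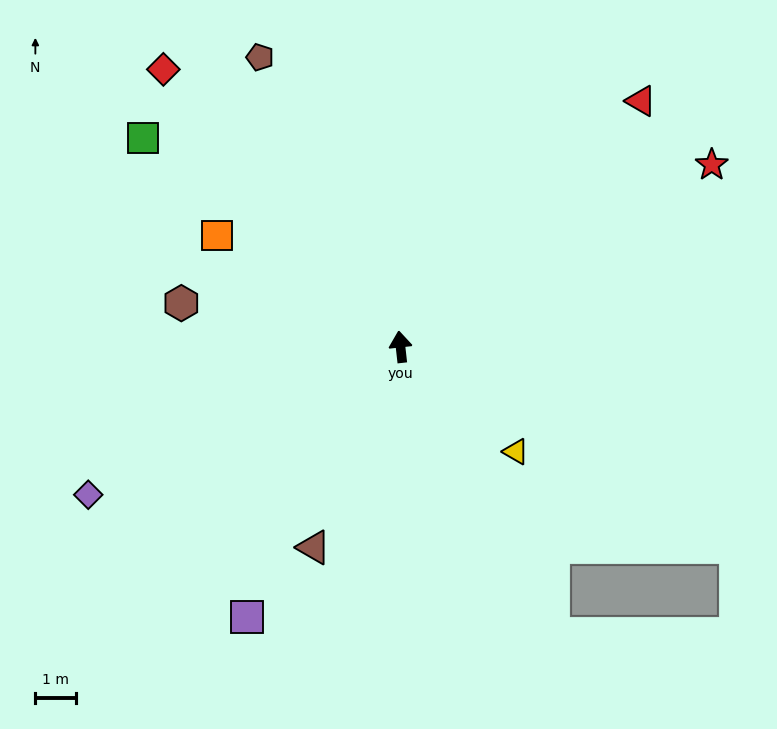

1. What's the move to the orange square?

turn left 52°, forward 5.3 m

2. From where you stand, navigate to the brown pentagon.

turn left 19°, forward 8.0 m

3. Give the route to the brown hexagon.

turn left 72°, forward 5.5 m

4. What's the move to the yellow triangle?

turn right 139°, forward 3.9 m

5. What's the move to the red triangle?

turn right 51°, forward 8.5 m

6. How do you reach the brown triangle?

turn left 150°, forward 5.4 m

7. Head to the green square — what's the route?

turn left 45°, forward 8.2 m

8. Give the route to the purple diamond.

turn left 109°, forward 8.6 m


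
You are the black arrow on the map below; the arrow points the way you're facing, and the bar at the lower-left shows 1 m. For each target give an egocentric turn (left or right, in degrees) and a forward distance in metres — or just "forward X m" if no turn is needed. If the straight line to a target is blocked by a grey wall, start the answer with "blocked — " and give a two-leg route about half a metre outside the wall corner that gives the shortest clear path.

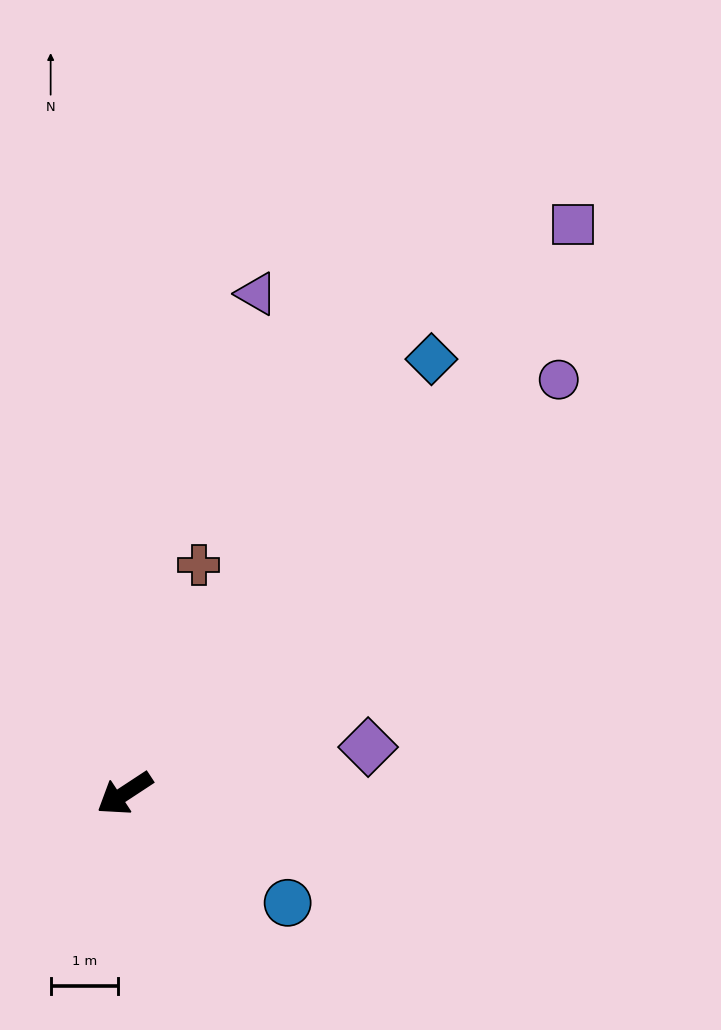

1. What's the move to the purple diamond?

turn left 158°, forward 3.7 m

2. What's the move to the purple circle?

turn right 170°, forward 8.9 m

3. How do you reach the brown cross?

turn right 141°, forward 3.6 m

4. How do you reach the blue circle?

turn left 113°, forward 2.9 m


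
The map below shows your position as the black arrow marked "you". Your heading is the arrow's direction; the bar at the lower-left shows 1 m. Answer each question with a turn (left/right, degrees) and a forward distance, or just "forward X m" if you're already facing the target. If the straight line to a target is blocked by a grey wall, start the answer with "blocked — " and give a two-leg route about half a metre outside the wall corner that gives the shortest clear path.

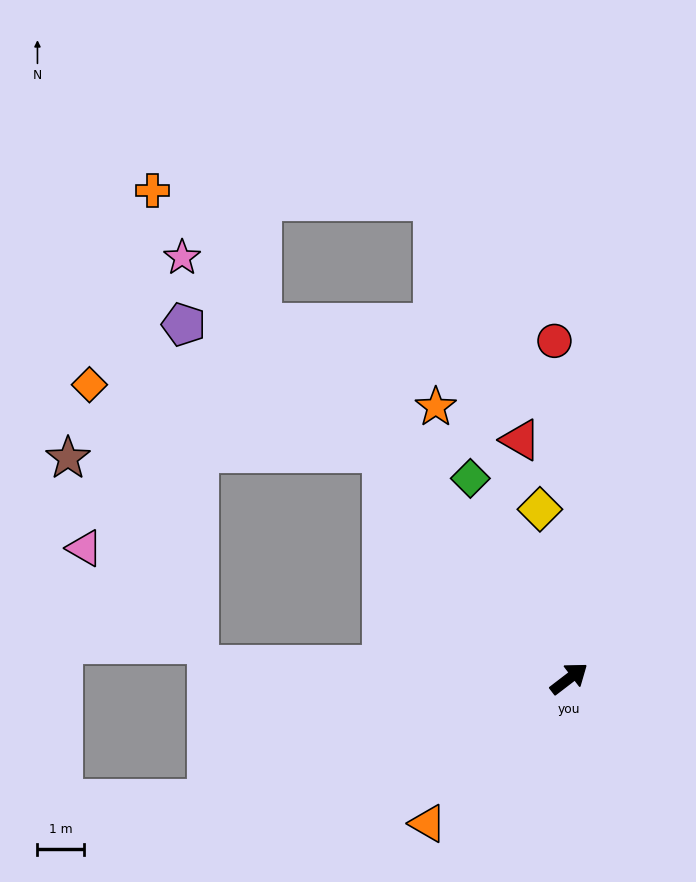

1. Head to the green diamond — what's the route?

turn left 79°, forward 4.8 m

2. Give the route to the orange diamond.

blocked — turn left 92°, forward 6.4 m, then turn left 37°, forward 6.5 m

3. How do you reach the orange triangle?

turn right 172°, forward 4.4 m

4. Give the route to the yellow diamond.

turn left 62°, forward 3.7 m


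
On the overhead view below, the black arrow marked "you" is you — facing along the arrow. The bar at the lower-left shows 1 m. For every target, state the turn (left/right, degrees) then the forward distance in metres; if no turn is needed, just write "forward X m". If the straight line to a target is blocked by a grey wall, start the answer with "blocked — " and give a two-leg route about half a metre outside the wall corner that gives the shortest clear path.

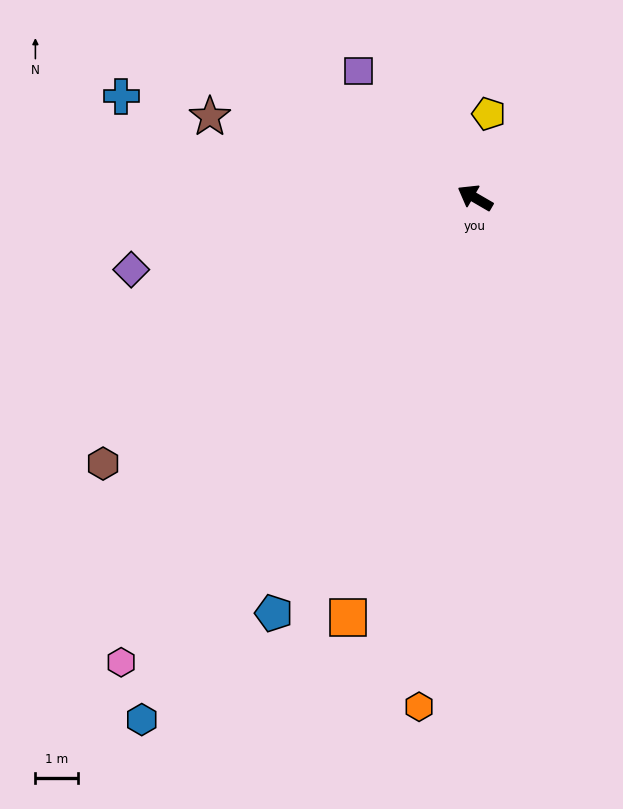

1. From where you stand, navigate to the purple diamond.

turn left 42°, forward 8.2 m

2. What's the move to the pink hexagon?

turn left 83°, forward 13.6 m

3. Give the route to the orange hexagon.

turn left 114°, forward 11.9 m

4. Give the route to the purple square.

turn right 17°, forward 4.0 m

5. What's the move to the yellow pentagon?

turn right 69°, forward 2.0 m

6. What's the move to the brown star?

turn left 13°, forward 6.4 m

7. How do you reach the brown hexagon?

turn left 66°, forward 10.6 m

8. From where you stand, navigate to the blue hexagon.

turn left 88°, forward 14.4 m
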